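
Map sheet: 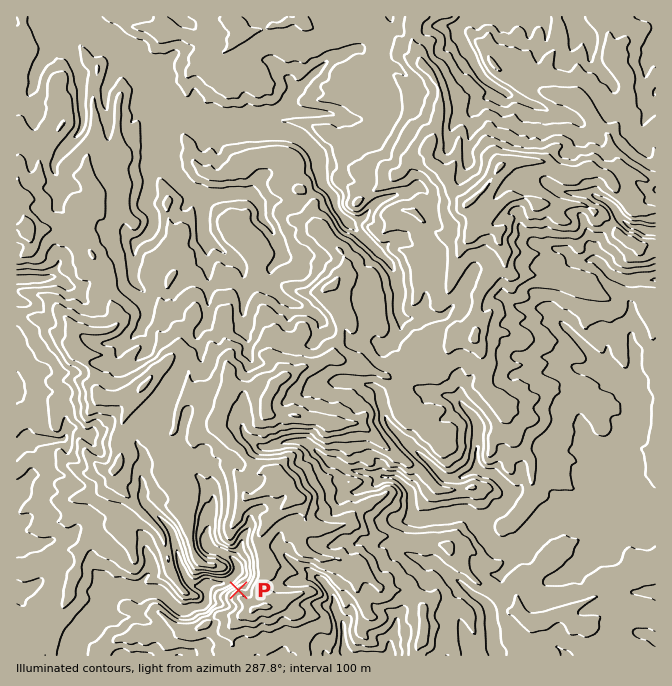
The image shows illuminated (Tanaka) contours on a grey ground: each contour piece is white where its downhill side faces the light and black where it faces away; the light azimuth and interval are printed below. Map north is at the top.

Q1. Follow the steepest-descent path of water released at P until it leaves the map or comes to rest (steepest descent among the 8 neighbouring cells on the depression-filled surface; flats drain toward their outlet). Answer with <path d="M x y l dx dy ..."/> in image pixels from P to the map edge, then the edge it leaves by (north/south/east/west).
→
<path d="M239 590l-9-8-5 0-1 2-14 0-3 3 0 15-5 5-10 0-5 3-7 0-3-2-15-14-3-2-12 0-2 2-8 0-5-4-17 0-10 8-3 7-2 9-3 3 0 1-13 14-2 0-4 3 0 2-3 3-1 8-2 2 0 5"/>
exit: south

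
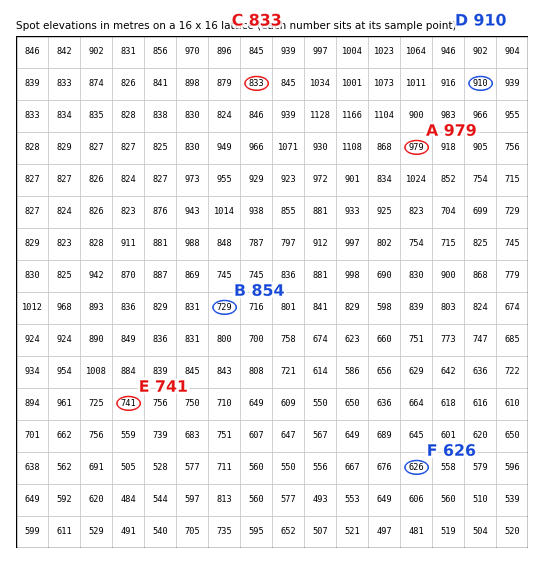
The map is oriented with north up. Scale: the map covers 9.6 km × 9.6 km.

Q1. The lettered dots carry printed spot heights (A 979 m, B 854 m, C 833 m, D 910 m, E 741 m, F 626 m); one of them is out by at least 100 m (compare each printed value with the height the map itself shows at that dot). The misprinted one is B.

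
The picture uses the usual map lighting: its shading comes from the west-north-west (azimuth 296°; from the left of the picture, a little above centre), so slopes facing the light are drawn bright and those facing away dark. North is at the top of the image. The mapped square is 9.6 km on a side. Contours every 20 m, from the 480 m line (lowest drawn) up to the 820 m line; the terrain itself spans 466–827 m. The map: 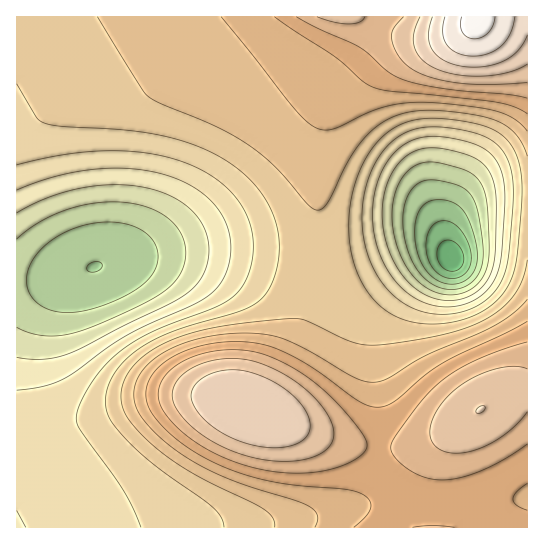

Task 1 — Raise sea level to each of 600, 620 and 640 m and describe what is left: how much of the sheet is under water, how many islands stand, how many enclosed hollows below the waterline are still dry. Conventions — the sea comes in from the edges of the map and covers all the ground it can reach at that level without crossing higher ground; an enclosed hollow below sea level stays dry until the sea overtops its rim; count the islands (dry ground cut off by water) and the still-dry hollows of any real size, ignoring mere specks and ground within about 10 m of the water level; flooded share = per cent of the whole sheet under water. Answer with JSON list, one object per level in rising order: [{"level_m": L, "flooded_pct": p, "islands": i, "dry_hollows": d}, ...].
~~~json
[{"level_m": 600, "flooded_pct": 13, "islands": 0, "dry_hollows": 1}, {"level_m": 620, "flooded_pct": 21, "islands": 0, "dry_hollows": 1}, {"level_m": 640, "flooded_pct": 28, "islands": 0, "dry_hollows": 1}]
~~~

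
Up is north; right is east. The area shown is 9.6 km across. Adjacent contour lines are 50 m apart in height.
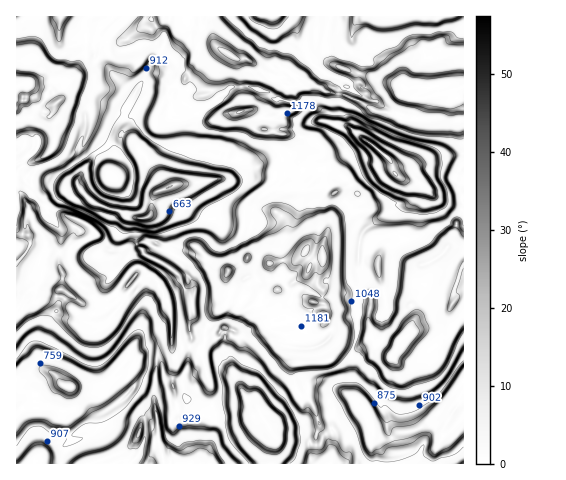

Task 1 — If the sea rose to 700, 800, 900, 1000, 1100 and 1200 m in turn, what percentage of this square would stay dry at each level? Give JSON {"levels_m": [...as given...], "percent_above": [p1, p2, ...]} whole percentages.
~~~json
{"levels_m": [700, 800, 900, 1000, 1100, 1200], "percent_above": [96, 86, 80, 63, 32, 5]}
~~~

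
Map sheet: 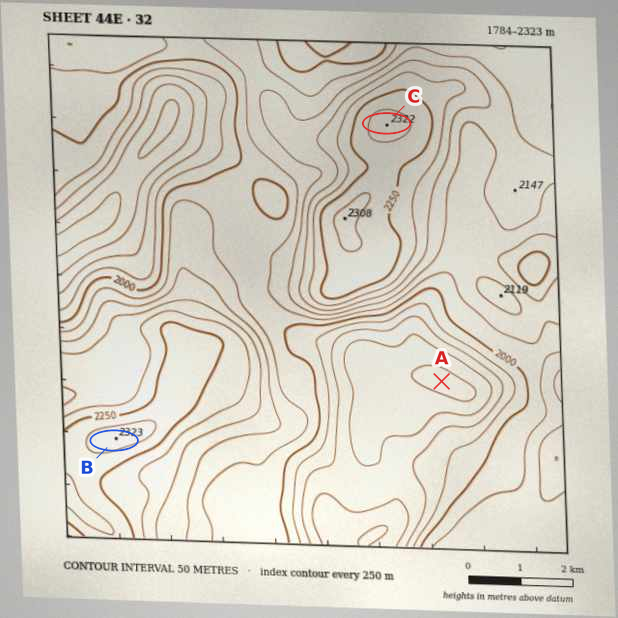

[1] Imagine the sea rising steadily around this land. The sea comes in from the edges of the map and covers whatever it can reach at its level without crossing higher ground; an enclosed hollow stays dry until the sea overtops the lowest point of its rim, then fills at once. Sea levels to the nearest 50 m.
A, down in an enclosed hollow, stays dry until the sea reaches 1850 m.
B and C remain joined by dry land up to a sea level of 2050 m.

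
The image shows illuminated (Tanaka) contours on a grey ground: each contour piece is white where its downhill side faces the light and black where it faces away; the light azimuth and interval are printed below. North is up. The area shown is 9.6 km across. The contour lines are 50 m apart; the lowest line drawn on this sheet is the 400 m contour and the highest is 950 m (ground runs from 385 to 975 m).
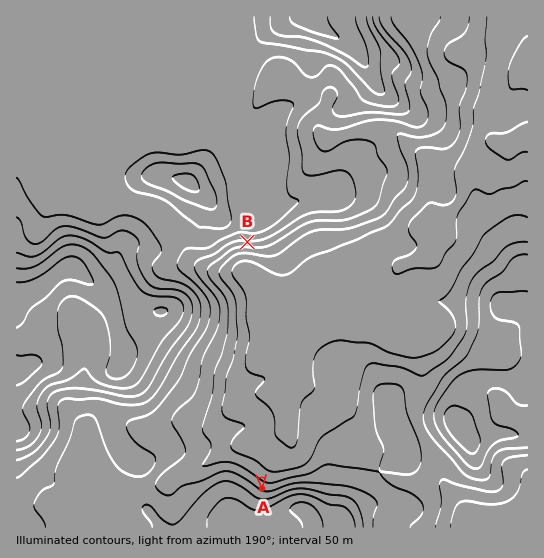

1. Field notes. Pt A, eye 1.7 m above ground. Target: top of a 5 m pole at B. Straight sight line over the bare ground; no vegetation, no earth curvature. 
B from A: seen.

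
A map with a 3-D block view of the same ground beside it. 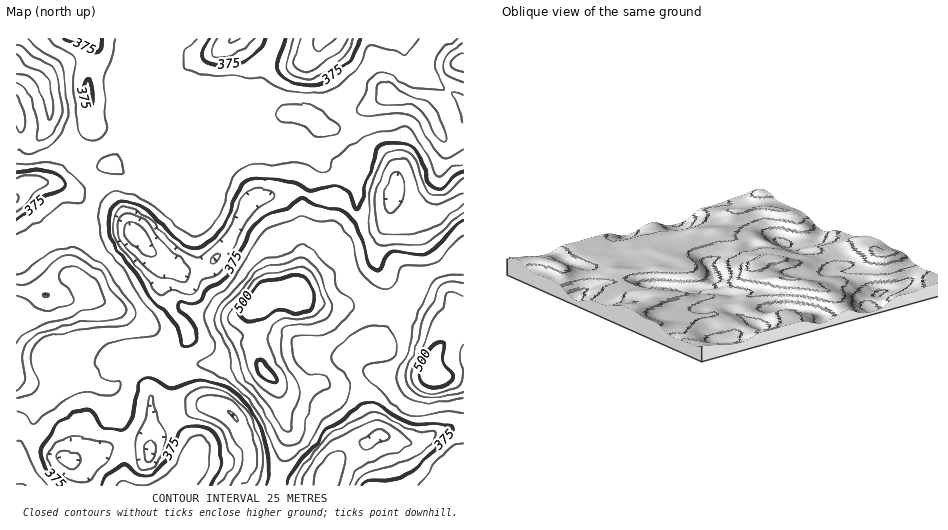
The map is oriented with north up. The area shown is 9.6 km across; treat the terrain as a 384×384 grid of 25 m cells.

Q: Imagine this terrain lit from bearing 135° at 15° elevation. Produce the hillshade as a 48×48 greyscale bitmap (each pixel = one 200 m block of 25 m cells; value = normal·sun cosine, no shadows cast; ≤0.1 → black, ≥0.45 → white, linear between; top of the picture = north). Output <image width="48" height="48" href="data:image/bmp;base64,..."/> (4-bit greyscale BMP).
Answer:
<image width="48" height="48" href="data:image/bmp;base64,Qk32BAAAAAAAAHYAAAAoAAAAMAAAADAAAAABAAQAAAAAAIAEAAATCwAAEwsAABAAAAAAAAAAAAAAABEREQAiIiIAMzMzAERERABVVVUAZmZmAHd3dwCIiIgAmZmZAKqqqgC7u7sAzMzMAN3d3QDu7u4A////AGd2ZVQyNVIkZ3m8ylIlnNqGQgE0QzRmZWeHZlQyNWQBRniry3MkjOyXUxE0QzNWZniZdmVUNYcgJWeaqpQki+/IZUIjQyE1Z3irqHdlRplRE1eKmIUket/7h2UzMzETVnisuYiIZ5p0I0aJmGQ0es79uYdURVQhNWeaqYiIiKqGQzRol1Q0ebzu3KmHZ5l0NGeKqYd4iaqGZTNGd1M1eaq93cupiaupdneJqph3iKmGd3VVdlRFeaqavMu5iZqqmJiImpmHiJl2eJiIh2VWiaqZq7qYeJq7qrqYiZmIiamGeauqmGZ4mpmZmZmHd4vN3LqYiIh3eKqHiru6mHZ4mZiIiId3ZWi83amId3d3Z5qYiaqpdmZ4mXd3d3dmUzaIqqmHd3d3ZomHZ3iHVEVoiHZndmZVQQR3iaqHd3d4dmd3ZVVmVEVomHd3dmZUMQFoibuYd3eIh3d3dlRVVEV4mYiImHZ2QgBHms3KmYiIiIiIiGVVVVZ5qZmZmYd3ZCE2irzcy7qqqpiIiHVVVniauqqqqZh3dSE1eImqvMu7u6mIh2VDRomru8y6qpmHdTE1Znd2eJqqqql3d2QxE2iqqrzKmZmHdkEkVmZlRXiIiIh2VVMhACaJmJu6iIh3dlIjVVZ2VmeId4h1REIiAAJnd4mph3d2ZmQiRUVnZneIh4h1REMhEAAkRXiZh3dmZmQiNDNFVmZ4iIh2VVUxEQACIleIh4dlVmVCNEMzNFVnh3dmZmdzASEBETZ3d4hkRVVEVVUyI1Vnd3dmd4q3ICMzMjZ3eJhkREM0VmZUM1Z4iHZmeJvbYRRVREZneJljMzMiRmZmVWZ5qXZmd4rNoxNWZVZmeIl0NEMgJFVmZmeKyodmd3is1yJFZWZmZ4mWRVUwASRWZ3eL3Kh2d3eK2kEkRVZVZ4qnVWZTAAI1ZmeK3amHd3d5zHMjNFVUVou4ZWeHQSEjRWZ5u6h3iHd4vKZURFZ2Vou5ZVebllQzNFZ4mZh2d3d4rMmHZmiZh4zKdVWMy5hlVWeIiId2Z3d4m7qZiHiamJzbhkRq3bupd3d4iId2Z3Z3iaqZmIeIh4vdlkNZvbu5h2ZmeHd2Z2Z3iIiIiId3d3nNuFRYq4q6h2VVZ4d3Z2Z3h3d3d3eIiHi8uXVYqmesqHZVVnd3d3d3d3d3d3iJmYmruXZnmVR8yYZlVnd3d3d3d3d4iHeJmZmaqXVniFRJ24dmZnd3d2Z3d3d3iId3iImZmHZniFVHvJdWZ3d3ZmZmd3dmZ3d3d3mqqYZniFVXq6dVZ3d3ZndmZnZlVVZmZleaqYd3iFVXq6dVZ3d3Zmd3dmZmVERVZURXiGVneHZoq6hVZ3d3dmZmZmZmVDM0VlM1ZlRWeId4qqhVZ3d3dmZlZmZnZTIRNVQ0VmVWiIdnmqhUZ3d3d3ZURFVol1MQEkRFZmZUZ4ZVeIhkV3d3d4hkMzRouoUxATVWZ2ZCJHdlZmdkVnd3d4qnQiNYvKdTEBRmZmZSAWZmZVVEVnd3d4rKdCI2rblkIARmZlZUEA=="/>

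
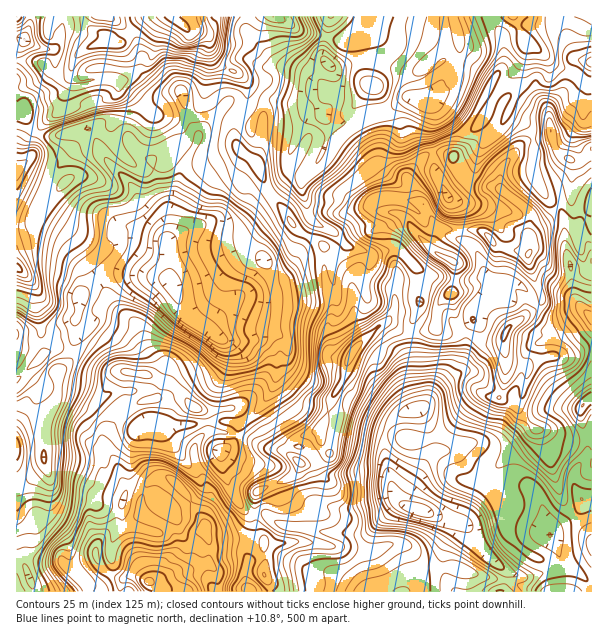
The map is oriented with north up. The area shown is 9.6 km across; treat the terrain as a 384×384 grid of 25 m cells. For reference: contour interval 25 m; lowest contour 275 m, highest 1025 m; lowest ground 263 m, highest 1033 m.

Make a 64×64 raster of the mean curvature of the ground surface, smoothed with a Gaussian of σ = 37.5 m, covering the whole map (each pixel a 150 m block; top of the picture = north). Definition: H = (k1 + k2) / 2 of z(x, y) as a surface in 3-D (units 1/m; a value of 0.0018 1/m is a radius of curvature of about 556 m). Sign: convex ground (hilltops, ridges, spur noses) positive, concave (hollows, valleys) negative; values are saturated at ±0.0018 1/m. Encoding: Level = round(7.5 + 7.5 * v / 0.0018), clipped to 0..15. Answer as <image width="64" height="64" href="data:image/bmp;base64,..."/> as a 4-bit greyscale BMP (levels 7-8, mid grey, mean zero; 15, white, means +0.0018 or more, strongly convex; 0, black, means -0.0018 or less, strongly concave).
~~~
<image width="64" height="64" href="data:image/bmp;base64,Qk12CAAAAAAAAHYAAAAoAAAAQAAAAEAAAAABAAQAAAAAAAAIAAATCwAAEwsAABAAAAAAAAAAAAAAABEREQAiIiIAMzMzAERERABVVVUAZmZmAHd3dwCIiIgAmZmZAKqqqgC7u7sAzMzMAN3d3QDu7u4A////AINGVotmXBb6mK2CxSAZuoZoiIZmaIiIhleIdXuZupmWgVVq1UeOzPuXVUXbZI+4hXh4h2ZmaIl2eaz+lhNnd1ViiM91j2O4eJqZedxzn4Z0dlZ3eIdmeHes7YETeGRVV2eJ+2fsBLuql3iMdnNKlGJVVoeJl2eJeLuUAGq7uld4h1j5WvoHq4aaaFmXVXqFZXetuImpibp3pzQWy7qXZ3mHNapZ3iepdUh1XIhoja///tu4eb3e2YiEZUvKh2RniodDZ3qrdXUySFu8iWiOlVVDM1Zmm8uqqFZkXah1ZGeZeIRFfLaWZnmWN86XdogRJGeJi7MEaJhDZlNtmIdlZ4h5pkVclIiLqGZXy5mCgjiImqqMtkZkEBZlQ4yHmFaId3qnVnp0hVyFdmmsmAGiioh3ZXaJcxATV2Q1q4eIRrpWeZZGipeoTIZlnHakCPhWhlV62IhDV4iHZ5qpiIc42SVmhAeclppJlmn8HLFK/8dEVpy4lyRod4m8uYh3dErVWHaCGam2injKv8NtRIRpv/t3rHaYI3d2jMqHiHdTbKJ5h2BZpplsV737MrcmdlQibJplIpojd3aLqHiZh0WeglmnMWiGiXtXu6QZwzZ3UyK/pN+VdyR4hoh3iZmGac2mJrYyV4eomGZlMj+hNGWL3sU175eGJZmXZlZ3iHV6qap0plNYrKuZRFVWfcIzSdu7hEyNl4Ynu6h3ZlRWVIh2epWGU2jbe4kmd2iH7M95pmjO3IqmhSfLqYd2Q0RFrtqadnZTeMp7iTR2RCAnZSOKdlaemdV2M4mHeIh3hmms3LpHd2RYmWqalCNXh5dmhSepUzvI5mZCNFVnmZmWPLZWhwdHhSaKhqq7iJev+s3KUmmnNciqZ2QzIkeZhnqtpEVVAzWYJGfHWXned7x1abukRnmq/k14dmVTFpmd/5XWZ3lQtJpFdYpUMxRpuFRGirk2Z2N/i4h2Z3Q1e+1XgddmeJe4WEWHaomIq7uHd1aJqkVnUkrqZ4VWdkd4pVn0uVZmebuSEnp8/v75aIial3iLdldIqNx12EaJZnMyOueMZnh2e+gkSIrdlmebm7l2ZFmHNkrF/HTZVomGZVdK2Iur3bZorbhVd4dVady7p0RlaYgFa/bPgpp3d3ZFSXrnSJzbyWl2qFZ2RGiZmqmFEUZVmBd55X/3RlZomqmMfNdCR4h5WaiIVHqHeJmIhzAViHZ1R4qWWP+Gq6zduLhs9DV5h3g1dndWJod5qodAFXiZiIdoi8VkffuVadloZFj+hVh3l1rXQ0eEirzKgwV4d3iId1iW1mclv5VG5lgmh437dmdzncymZqiN24ZCWIiHZ3iHVXWWa1EruDL2lTZ3Q7nJRSOHrqUjiGhlZ2VniZdWZ4dmZrR7YjvFMb3qRmZVk/lTOVfpVSR5mHZmVWeIiGRWl1Z405pUraZFbv22d4hG80N3j9ZZV3iHZVVVZ3iHdniWR4mkqlar2GhDljZ3dD2FhYn+dXlYh3dlVmZ3eIiJqWZnipWadFr3QwC6Y1VDnWuSjcdmZ2V4eHd4dniIiJqVJ6h6loqUPeITa/+iWUXsfkB5Z4dnh1iYiJlmiYiImXIo1mmXZ2A4QEr/y0KKq/27IPl3h2eKlpmZljWJiImHdFm1bNoxJYYUr6dzEc6ojMgE92eXZ4qmaImFNXeIiYZniYrNgUnPlUn6ZCRa9zXdtxeWZqhniZZld4ZWZVZ4dWiI7WEBWIl4nsK/7/+jmrqpN2hkmnZ4dHZ3d3d2Q0VVeHr4Bb3Hd4iuRPZVZld0XJg3eYN7lmZTRnqWV3eHNHiIjcc6usrrzLQ9oBI0ZkTfZVqHlTm4ZVaJd4dEZ5p2qni7tCiVWd2Ged9gEjVGn9YUfIeXRbuGesx0hmSImojJasiAbduEfeyFm1BJi775YxZ7h4hTnLq8xxe3h4mZiKZ9lGE4mrc0VFvHIZt43JVTSHqHqGRazMthbMm4aYh3lp5yZTJXm4VVz4QUynOqhVRoaYe7hGeJdBfbdrpYiGeHznJ5ZDV5uXeqqCjKc7vXVGicuY/2d2ZTbKVVinWIeKu7dFqFVHirp2ffe/xSa96AO96KWdd4iGWaVodXpWiJ6lqFSKZkZ5u4NIy8y4QmvrBeln5zUQR5d5c2mGWHN3rFS4ZmuXdGirk1ZWqmaFJapH9yd3aZIAFIpzaal4ZGeJRchnapaHRGmFiFFI51lTdij4gxU4/6dBBGaKu6d4Z4p1uXdmQ3hlRGm4YyOvV5NpS/NjVUR8/+t0RXmapIqGaaaadXlleqVFWHQ0Q061pUls9EZ1NqqGV8/YZnmBe5ZFmGdVdnhmmYh0NXdkOPaJRo/WR3hlZ4h1N/hVVTBphkOIaYdkenaKzZMkVXRE7Fl1iWqHd5mZq9yq3Kd2MUhlSMqLqGSJdazdp4qmZUOfhpalKqZUV8aqR6l2inY1R6e/13qXVYc1qpiHZ5lmVV33Z8pIYWqvxJ0hEkdsozeHqXlkRmZXYhWGVndlaZdpN+x2lzaH2c20f7ZWiVbDhFraQUd3d3cQaYd3iYdnmVg0q3RiOeqjMBFq3szqNZachPx3iWd3hxTMmIiJmHeHNlWaUkR5l4AK91h3q7lnp3z6zDV2l2fMmcqIiIiIiIY2eKtiWJiHZQrmVY3sZViYnc+OUTd2jf6De6d4iHeIhUeJu3eZmHQqB9lW11EoqYrKmU5iR3vNp0I3qXiId4iDaJqnSoiYdn"/>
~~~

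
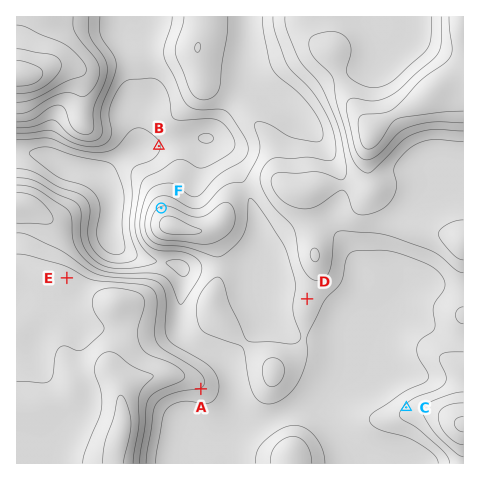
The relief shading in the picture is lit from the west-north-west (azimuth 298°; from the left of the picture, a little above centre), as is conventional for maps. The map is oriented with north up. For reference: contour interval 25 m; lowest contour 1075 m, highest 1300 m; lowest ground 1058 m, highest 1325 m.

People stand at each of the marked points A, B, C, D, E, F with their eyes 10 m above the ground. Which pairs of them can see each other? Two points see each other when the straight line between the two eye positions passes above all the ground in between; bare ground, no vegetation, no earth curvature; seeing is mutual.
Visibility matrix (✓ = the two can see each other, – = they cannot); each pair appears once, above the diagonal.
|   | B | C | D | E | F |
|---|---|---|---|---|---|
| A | – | ✓ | ✓ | – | – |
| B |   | – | – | ✓ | ✓ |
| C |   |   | ✓ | – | – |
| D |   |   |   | ✓ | – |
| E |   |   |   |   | ✓ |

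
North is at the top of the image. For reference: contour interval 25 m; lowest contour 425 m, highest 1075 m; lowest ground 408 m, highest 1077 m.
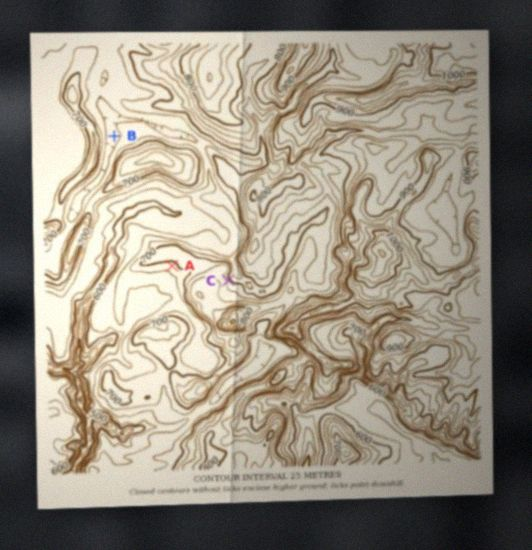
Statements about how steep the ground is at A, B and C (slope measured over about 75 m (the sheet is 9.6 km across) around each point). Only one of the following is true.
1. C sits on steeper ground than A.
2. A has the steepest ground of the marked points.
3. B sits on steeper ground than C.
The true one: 1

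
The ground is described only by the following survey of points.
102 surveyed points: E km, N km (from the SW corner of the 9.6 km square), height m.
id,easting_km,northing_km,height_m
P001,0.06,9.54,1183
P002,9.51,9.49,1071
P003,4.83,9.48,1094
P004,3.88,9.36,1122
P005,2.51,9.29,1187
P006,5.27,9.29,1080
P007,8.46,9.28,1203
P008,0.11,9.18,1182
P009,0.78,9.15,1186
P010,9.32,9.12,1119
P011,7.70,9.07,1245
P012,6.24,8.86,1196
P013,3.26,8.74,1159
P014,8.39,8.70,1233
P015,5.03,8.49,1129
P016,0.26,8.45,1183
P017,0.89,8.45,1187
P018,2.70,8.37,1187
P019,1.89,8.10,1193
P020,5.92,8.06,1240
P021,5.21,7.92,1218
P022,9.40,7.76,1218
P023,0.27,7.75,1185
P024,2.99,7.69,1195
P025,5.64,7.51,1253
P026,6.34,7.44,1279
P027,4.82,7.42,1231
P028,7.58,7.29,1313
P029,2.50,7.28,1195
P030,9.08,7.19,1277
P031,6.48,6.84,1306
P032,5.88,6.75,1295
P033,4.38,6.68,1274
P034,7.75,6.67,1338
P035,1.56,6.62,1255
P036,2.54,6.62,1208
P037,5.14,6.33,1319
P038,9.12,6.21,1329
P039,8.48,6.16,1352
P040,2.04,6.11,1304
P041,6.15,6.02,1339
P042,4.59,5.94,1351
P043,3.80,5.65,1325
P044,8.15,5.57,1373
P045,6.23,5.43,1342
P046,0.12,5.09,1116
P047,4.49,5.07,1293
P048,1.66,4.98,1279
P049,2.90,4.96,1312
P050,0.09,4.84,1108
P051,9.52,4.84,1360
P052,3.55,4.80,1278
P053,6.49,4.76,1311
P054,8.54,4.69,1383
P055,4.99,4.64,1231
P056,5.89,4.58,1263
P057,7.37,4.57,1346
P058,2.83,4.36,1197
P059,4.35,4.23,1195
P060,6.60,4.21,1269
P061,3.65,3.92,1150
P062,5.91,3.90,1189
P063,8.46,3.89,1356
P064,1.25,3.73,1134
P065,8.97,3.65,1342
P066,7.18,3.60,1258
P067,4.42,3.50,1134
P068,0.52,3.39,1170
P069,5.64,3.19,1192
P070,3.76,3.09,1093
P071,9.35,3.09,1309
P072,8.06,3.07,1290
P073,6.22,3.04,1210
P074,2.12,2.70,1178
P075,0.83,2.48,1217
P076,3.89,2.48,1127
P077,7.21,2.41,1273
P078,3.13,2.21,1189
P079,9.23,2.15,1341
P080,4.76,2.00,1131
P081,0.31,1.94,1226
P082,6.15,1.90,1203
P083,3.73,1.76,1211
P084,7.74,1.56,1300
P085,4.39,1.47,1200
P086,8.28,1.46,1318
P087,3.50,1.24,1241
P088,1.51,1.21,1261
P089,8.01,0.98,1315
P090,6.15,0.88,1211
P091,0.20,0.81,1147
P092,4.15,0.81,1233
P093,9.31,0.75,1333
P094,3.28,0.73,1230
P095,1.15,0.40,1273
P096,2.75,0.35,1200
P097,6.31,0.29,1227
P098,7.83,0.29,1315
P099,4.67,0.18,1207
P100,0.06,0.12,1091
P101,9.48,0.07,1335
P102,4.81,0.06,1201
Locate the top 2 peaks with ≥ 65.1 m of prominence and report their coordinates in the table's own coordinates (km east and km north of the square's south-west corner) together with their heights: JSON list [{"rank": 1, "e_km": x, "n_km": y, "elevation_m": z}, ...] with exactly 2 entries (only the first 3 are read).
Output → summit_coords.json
[{"rank": 1, "e_km": 8.61, "n_km": 4.64, "elevation_m": 1384}, {"rank": 2, "e_km": 1.29, "n_km": 0.56, "elevation_m": 1276}]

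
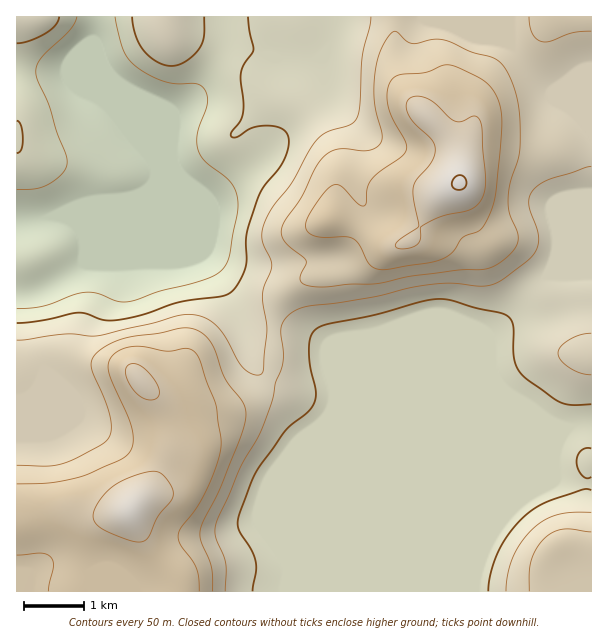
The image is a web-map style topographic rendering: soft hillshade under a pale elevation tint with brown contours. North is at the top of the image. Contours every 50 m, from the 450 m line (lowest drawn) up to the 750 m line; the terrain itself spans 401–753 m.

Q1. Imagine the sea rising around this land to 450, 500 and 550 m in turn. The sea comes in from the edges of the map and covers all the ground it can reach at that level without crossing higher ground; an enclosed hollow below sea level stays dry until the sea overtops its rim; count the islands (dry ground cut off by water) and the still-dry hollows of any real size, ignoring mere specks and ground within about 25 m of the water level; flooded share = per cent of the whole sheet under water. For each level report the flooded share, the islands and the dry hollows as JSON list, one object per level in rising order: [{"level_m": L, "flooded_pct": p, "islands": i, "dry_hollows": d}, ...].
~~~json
[{"level_m": 450, "flooded_pct": 13, "islands": 0, "dry_hollows": 0}, {"level_m": 500, "flooded_pct": 42, "islands": 0, "dry_hollows": 0}, {"level_m": 550, "flooded_pct": 59, "islands": 0, "dry_hollows": 0}]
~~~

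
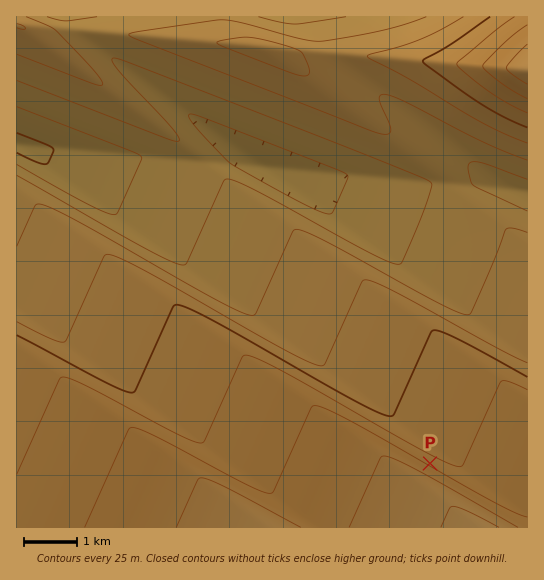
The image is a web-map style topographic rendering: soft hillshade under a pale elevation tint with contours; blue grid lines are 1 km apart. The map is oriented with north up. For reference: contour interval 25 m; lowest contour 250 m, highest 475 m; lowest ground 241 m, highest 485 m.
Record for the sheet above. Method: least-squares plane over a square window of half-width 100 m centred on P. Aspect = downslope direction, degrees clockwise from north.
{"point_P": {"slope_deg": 8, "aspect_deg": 30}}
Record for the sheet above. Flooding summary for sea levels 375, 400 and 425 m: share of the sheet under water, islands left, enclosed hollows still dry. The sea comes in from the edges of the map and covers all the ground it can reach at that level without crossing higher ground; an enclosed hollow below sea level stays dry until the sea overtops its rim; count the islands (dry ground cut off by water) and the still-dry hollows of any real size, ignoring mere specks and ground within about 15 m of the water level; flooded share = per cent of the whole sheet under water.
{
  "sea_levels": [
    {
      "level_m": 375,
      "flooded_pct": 64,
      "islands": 0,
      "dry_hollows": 0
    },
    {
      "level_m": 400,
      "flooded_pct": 76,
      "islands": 0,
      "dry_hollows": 0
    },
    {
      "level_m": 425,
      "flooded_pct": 88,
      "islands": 0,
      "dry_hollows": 0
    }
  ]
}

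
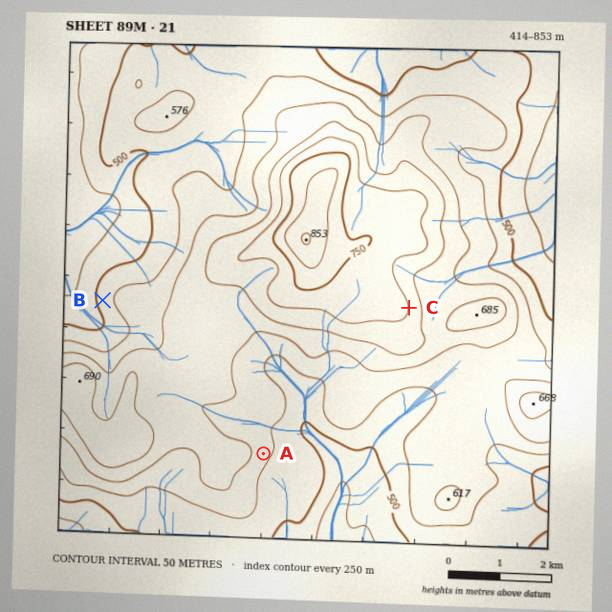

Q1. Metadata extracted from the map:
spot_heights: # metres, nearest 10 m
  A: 570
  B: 520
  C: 700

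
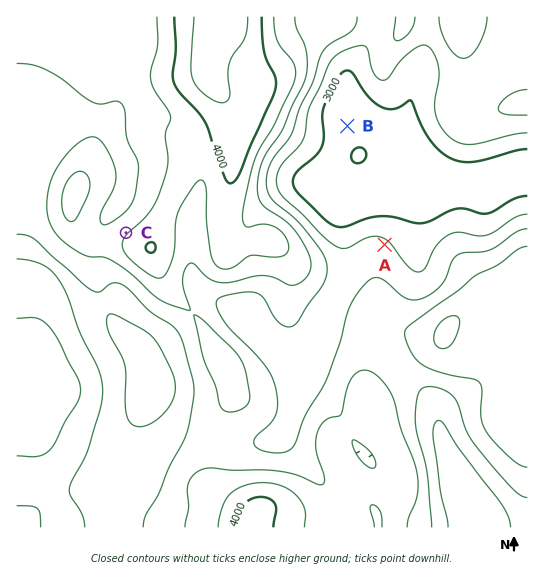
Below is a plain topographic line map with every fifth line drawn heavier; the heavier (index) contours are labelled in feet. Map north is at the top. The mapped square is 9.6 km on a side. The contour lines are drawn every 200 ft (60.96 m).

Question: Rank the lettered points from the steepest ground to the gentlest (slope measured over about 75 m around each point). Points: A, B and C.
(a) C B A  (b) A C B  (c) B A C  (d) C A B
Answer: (d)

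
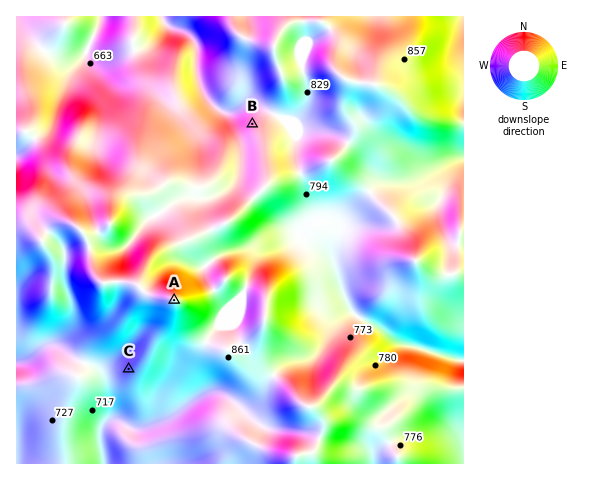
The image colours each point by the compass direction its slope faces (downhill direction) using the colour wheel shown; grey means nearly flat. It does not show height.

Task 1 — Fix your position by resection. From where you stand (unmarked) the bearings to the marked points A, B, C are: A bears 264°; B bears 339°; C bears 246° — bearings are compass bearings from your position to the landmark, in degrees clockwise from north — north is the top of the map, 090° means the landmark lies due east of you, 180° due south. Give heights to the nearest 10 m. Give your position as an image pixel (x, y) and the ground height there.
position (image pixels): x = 314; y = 286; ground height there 770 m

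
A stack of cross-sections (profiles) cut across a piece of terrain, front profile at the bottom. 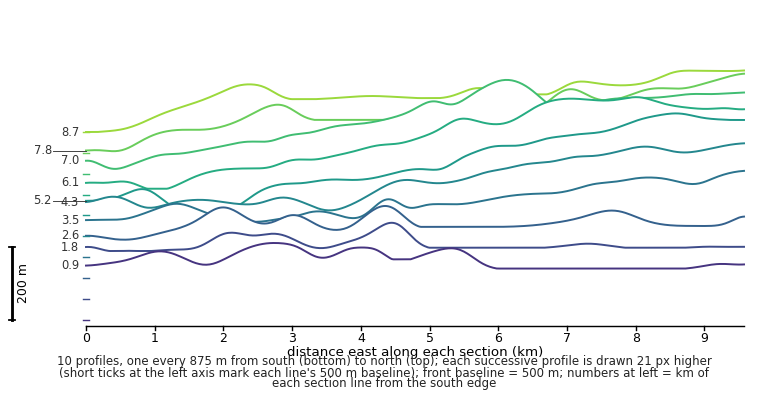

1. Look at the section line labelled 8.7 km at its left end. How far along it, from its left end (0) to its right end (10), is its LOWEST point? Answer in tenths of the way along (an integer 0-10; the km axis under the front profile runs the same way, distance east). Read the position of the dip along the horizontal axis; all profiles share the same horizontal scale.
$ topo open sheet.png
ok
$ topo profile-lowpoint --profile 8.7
0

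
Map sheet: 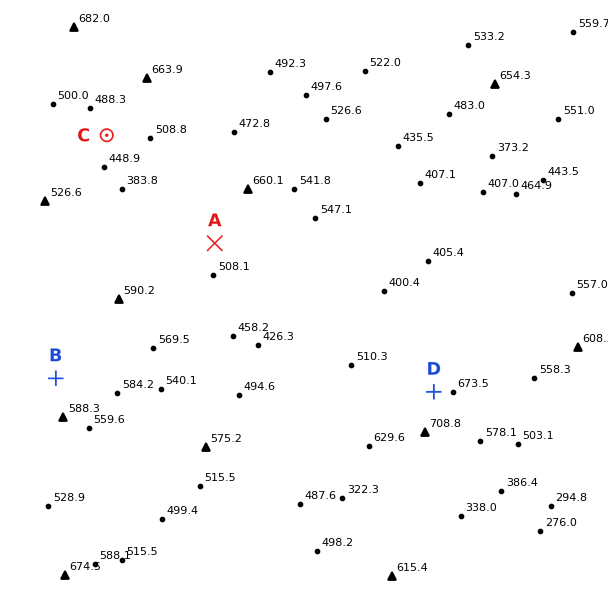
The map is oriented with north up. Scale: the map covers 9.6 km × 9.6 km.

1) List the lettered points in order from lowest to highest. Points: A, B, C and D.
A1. C A B D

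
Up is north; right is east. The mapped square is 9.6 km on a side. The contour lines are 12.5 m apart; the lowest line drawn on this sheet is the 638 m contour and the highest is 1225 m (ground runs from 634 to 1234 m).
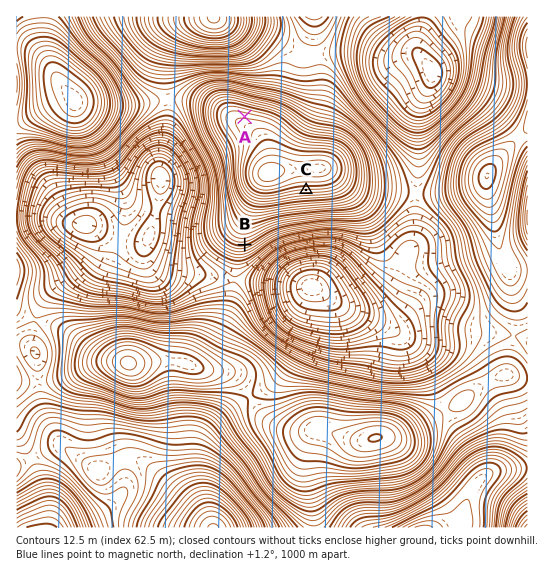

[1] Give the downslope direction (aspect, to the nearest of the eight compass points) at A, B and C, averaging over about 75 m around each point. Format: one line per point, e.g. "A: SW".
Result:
A: N
B: S
C: S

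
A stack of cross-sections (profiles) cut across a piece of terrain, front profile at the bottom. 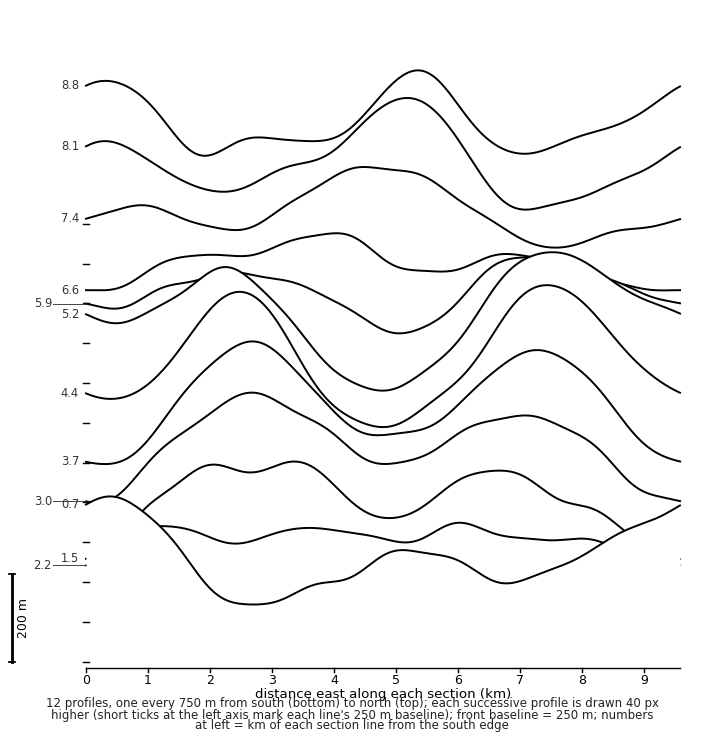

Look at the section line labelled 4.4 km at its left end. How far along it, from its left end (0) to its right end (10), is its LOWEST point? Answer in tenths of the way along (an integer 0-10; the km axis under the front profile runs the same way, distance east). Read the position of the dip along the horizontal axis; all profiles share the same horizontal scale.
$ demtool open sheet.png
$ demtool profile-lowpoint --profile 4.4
5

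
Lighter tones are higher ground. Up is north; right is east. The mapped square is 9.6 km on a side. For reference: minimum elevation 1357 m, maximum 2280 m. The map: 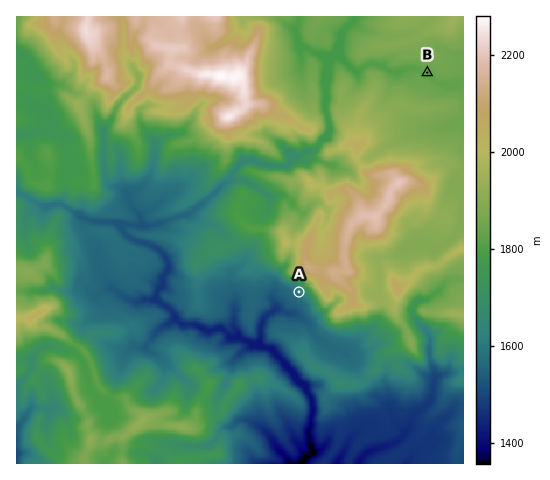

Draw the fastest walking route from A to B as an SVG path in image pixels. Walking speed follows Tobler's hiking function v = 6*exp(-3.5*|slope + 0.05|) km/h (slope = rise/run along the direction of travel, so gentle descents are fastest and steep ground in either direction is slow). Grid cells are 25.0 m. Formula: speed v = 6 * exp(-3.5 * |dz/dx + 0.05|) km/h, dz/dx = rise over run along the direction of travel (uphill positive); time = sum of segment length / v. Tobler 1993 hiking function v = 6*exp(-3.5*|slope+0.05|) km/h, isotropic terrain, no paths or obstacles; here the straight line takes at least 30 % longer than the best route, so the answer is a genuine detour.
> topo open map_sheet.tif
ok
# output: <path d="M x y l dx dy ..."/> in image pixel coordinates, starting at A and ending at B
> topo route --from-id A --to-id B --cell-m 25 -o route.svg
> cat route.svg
<path d="M299 292l-2-5-3-2-7-4-3-3-4-7-4-2-3-3-4-9 0-26 1-2 10-11 3-4 1-1 2-2 12 0 2-1 4-2 3-7 2-2 5-3 7-7 5-2 4 0 17-8 2 0 5 2 3-1 1-2 0-13 2-3 0-2 2-5 5-4 7-4 4-4 3-5 0-7 16-33 6-6 2-1 14-14 7-3 1-1"/>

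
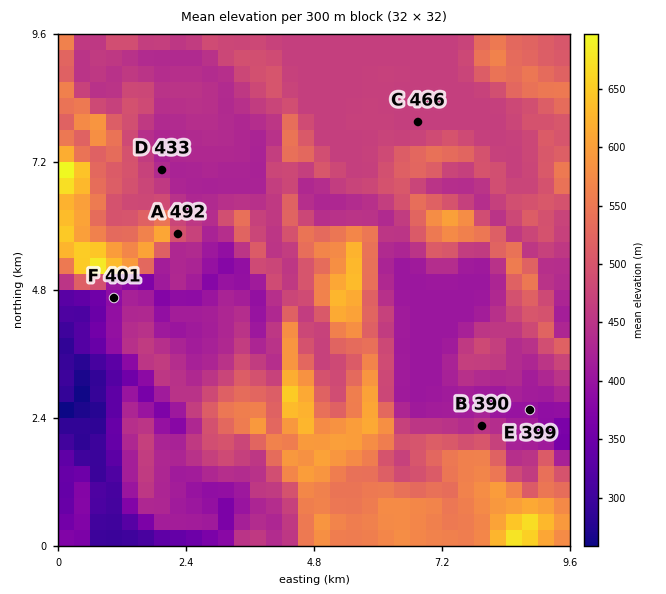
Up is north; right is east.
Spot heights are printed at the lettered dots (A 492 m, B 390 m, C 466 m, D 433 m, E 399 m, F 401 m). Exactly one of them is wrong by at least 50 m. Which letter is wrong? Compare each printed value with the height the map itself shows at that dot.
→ B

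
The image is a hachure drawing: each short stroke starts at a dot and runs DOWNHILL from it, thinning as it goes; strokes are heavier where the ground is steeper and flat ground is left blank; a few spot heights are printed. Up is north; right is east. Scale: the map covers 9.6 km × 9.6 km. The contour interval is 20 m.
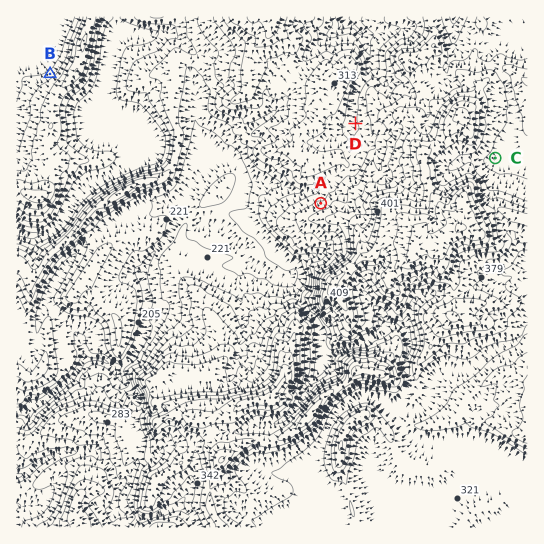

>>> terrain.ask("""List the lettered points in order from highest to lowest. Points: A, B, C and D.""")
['C', 'A', 'D', 'B']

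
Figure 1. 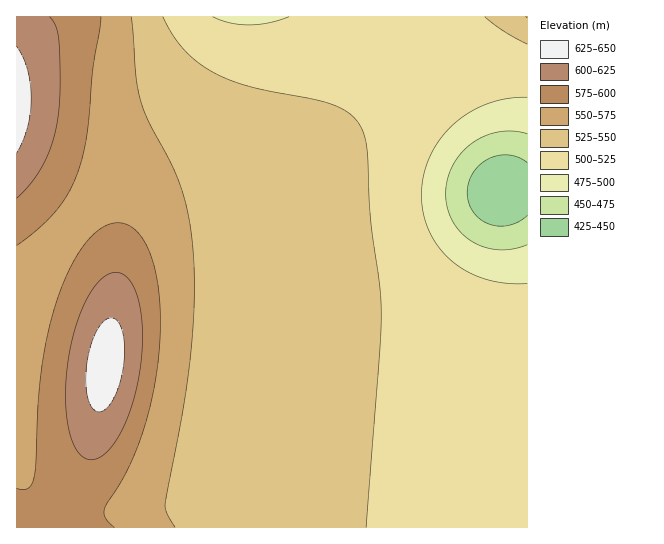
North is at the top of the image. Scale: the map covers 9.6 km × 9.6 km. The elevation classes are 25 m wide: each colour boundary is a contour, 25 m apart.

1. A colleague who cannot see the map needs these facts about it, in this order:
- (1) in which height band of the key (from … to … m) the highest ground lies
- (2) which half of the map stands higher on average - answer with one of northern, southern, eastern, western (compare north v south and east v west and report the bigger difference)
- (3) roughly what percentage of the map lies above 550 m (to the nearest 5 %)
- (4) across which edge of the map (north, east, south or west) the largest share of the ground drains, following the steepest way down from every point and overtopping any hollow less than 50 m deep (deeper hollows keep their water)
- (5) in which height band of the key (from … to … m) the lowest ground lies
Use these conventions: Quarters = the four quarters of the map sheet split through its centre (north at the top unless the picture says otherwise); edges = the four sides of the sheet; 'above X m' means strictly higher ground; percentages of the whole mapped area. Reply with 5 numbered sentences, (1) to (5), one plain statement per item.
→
(1) Between 625 and 650 m: that is the band holding the highest ground.
(2) The western half stands higher on average than the eastern half.
(3) Roughly 30 % of the ground is higher than 550 m.
(4) Drainage is mainly to the east: more ground falls towards that edge than towards any other.
(5) The lowest point is somewhere between 425 and 450 m.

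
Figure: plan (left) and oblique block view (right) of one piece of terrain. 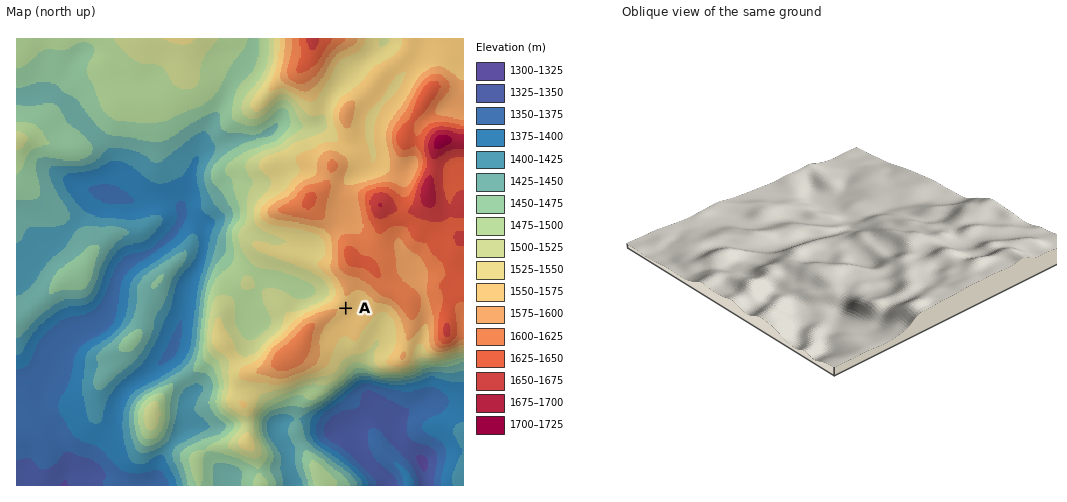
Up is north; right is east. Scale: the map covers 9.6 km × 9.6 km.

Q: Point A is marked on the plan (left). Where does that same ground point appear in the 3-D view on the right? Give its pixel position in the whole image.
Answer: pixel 874 273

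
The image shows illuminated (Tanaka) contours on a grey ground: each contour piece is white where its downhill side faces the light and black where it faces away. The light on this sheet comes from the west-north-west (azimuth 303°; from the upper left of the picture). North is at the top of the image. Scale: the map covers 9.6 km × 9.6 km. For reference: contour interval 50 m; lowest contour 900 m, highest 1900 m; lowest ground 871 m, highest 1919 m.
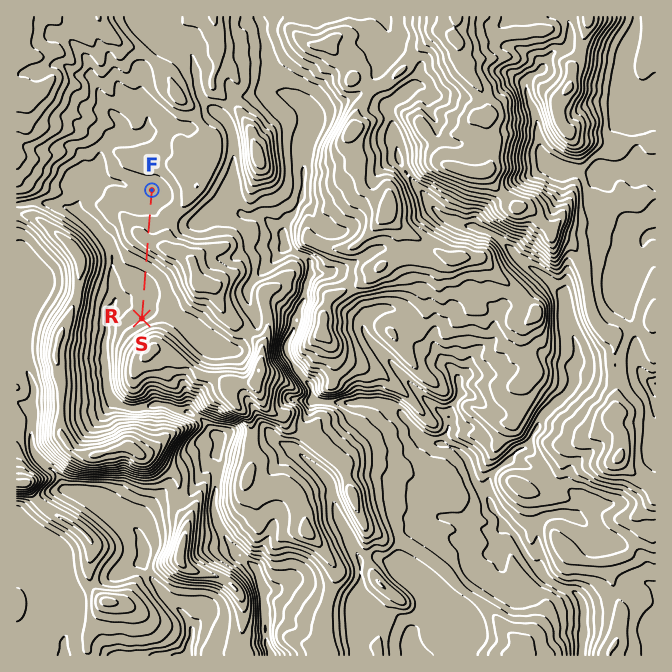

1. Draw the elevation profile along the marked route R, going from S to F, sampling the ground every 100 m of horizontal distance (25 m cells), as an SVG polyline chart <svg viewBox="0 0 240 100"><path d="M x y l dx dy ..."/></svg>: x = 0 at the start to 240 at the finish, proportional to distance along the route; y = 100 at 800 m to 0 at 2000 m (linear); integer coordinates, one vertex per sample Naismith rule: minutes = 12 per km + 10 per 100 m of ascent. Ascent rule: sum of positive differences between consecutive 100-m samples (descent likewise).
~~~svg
<svg viewBox="0 0 240 100"><path d="M0 47l12 1 13-1 12 1 13 0 12-1 13 0 12-1 12-2 13-3 12-5 13-4 12 0 13 1 12 2 12 1 13 3 12 1 13 1 12 0 4 0"/></svg>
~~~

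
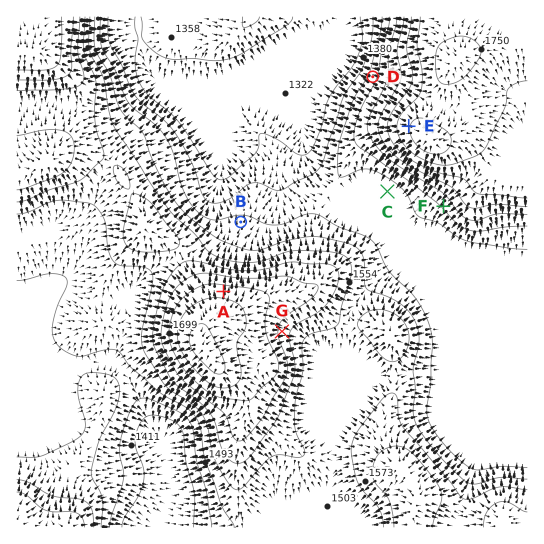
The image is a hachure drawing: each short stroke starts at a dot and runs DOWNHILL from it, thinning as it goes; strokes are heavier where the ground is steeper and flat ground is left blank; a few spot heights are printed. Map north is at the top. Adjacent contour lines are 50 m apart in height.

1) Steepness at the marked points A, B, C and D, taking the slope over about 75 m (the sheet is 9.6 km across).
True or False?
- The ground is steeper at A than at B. True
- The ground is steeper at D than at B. True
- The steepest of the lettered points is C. False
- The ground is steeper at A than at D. False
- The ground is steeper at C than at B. False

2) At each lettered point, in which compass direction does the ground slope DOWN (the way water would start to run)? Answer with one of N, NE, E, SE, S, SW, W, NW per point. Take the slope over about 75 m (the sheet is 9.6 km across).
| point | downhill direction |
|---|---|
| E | W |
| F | SW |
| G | E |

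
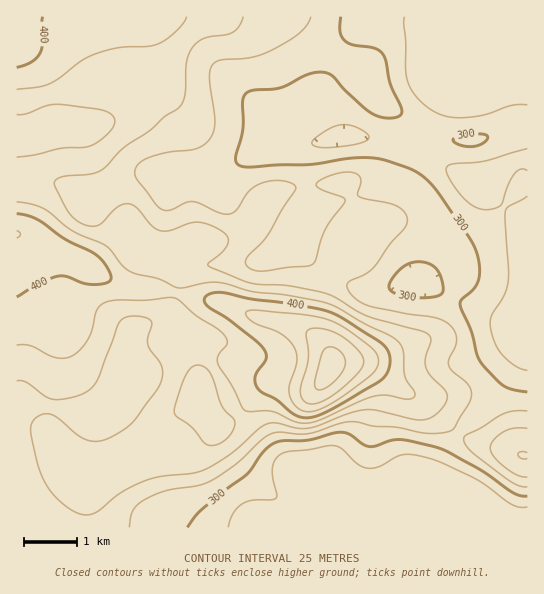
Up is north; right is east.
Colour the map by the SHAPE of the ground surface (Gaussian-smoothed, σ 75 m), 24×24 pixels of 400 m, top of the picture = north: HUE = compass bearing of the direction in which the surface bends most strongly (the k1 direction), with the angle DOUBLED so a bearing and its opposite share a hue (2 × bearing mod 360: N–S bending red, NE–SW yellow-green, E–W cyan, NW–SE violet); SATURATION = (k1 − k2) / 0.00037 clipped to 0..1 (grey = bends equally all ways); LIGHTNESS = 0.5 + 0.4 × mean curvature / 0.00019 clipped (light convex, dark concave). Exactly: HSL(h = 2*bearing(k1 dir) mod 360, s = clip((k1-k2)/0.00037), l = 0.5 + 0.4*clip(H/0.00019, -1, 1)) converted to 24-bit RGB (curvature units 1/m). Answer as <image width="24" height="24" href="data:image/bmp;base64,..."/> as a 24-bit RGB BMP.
<image width="24" height="24" href="data:image/bmp;base64,Qk32BgAAAAAAADYAAAAoAAAAGAAAABgAAAABABgAAAAAAMAGAAATCwAAEwsAAAAAAAAAAAAAoXGldEF3kKdYjKJnwbdnc1JFQ1tLgIpgppdclI9WTlFYZ2tYeJtmg595eJWNcHqDdH59e399f4B/f39/gH19gHB1hD9DyoUEijaEqFV0g7J9kpB/uWlvtUhsZXJGYm0wkZ0ti5hIUWxrTLmZZby9fYOjmnKfmGCFhnpia4Jldn90f3dygGBabSsyYgsZ/6w0RyFqxqZ7e7x2ZYSZnHGgwHS0tm7On3nOx4yVeaNXO6BWLbheQmNSc2tIeFtQjzxOvJlAU4xHa2xKbkMyayEaYRotmEW23vHaHCNsu+G4ncjSWk7BkGO9toO7g4Goamew2HvC3p+4nrZpQ18qJR0OR1ABJEISbD4/1MR9f2RKVCsmeW05UI/Th6//zuX92eryInO7lN6IkHNXZUxiVXuArmSsy3uWfVh7fptp1LHS7JTb1hnHgwBj/8gQBTgAAjkVyMdNmTNmdGCkaeKtEvrDGsHEcsC0s7uhTYOBrZY3h2A1XnhHRnhVRXVvtXufy2nAjsSNV6OXyx2C9QXDaxH//s3m88XuAHhYEXpOZG+8sNvgrNPWSrizIH5eI5pIjK1galNnnHleopR4aKh3S4qJSXhvSmpaq2xu0tGldTSAfzqeqKPaC1b/+tH5/8zovZb0Cae/APq9huDVlK/UnX3Xa2fEP7mwVZF7VFZzj5h8mqqFiqZ6S2J7YlhyTWRaWK5Jwalpez+dV563rKhyJjhVj5I7+97Q6tX2zs37QMD1OJFYaHEvZGkwZqJUYoWGXkpSVH6UhJ+aqaaIoKh/RGSGR0yXdXqrdriYj3Nlh0pSYSselYMfSVIzHc9r0vrR0+juoZ7vzU/7s03ev2/GdcKvT62JXUVlcFZibKGiY4iar5ySrJ+IakVxMFMsWIY2hFw4dSYXaSweWMncuun5ndL/zPr/0PXpl8zIgiiXuUCvlmXFypvZ0oS0kj1oX0ZkbHF5lpJ0VHBkoo1Xs00xgixHQ0exL86NHnbSoq77zOj/zPT/uM7+ibLpUr950KMrZCcGKhgJbmYlalUxik8luDUYpFhHWoSBXH2HmnOGfWmIhVl8xYaln+j9pcj/s7X3M4LpD+qNhfM5b3YbOSsRhlgQbEYSey8Bix4AfYkiN2YkV146dWJPpoh1s66cb4agUF+OdIBldHOjcbfe1fb1lELONCYSXkcWdj8cgX4TfZUAQUMPL04Zb386h0hVq0N8vpOcu62nV2GIT2hrXINncqtuorGPfnKQU1CClsDbj+vwduzywSrC1QBoonbDPpDkjnvkycnqvbnswVzeVKJtPHtlUmV3b2yhvrCwwJWup2G4XmumbKuseMCffpOmnmORZFZ6u67bxJlpVTwlJRIhwHOd2+XIL1aFSGuEp8l6jz6R4yC33pmZR3N8R3FrSIhclqtuq32Np3yyh3ytg7asdrytcUmZsU19h2R+jGsdrkccgicqMU4sIqgZ2dNYajRoUHpIsbtAWDVRSXeV6cPPt3DUVk2iWJhmY6ZDWZVRjXaMnIuekr6cW1yLWzJnqV17noGJcHAdfnMvj0VGl6FjLrYwaH8wY0Q8a4BJmZRAR3tSKqZwX7Z3torTg3btsaT01cfwioXTZoqtjLCZrl1GXBQTR0geSYY9qKWCaK+wWZNwYYZ3orCEmpVnaltQXHVVbIBbj6RjVZ9YO4hFO3AlWnMcS2QZOGwZm58vzCwwq0k+hy8kmBEk0jyce6vNLKNUVYMtrY/ywZjohYrWoJrHqIq/cm27anCxdISikLCdg6eqX16Wglt5g3BUjYtKW3MtP0ATYEwKf3MUNK5YhtrtlLTyxrHz3Zb8qoLgWmMxrrdeenm5mn67u4bFoWi6mF2ngp+MhbOKcoaVbk6Gi2SQjX6WkYOdnWOpa0yniZW+tejfbO3pRoeSY0otX2skWY44hM7CVXYsVpIaTXYgXm4yhms+iExFjGxflLJ+had7eFJwa0daeH1feYxrcYN9emmSam2hgMGNltl+UklqZTddk1x/pJV5WItJbIMripqyh5arZpFkU21MaHNOgIFhhJ5ukblph2pTbzRPf2RWcI9jcotiYn1eXoV3ao6Zn7+VwL18UEFmT1d2Z5GRn4iTqHeimHqTjKCjfnilqHG2jG2rbHGWc4uGlZ91rKRfc0NYf1iBfaydd4+kgH+VeJqZW7GlTL67ibGsx3aLg06TV2uAZoJ1doJqiG9zoIZ8mJ50Z3V3g2l/l3SYjHahgYCilI+krI6wbFfBhpvBfaWvamWbioSbiaCSa5x1SXxSWmg8oWs/m2RkXmmFb3Z/eXpzeXRup59u"/>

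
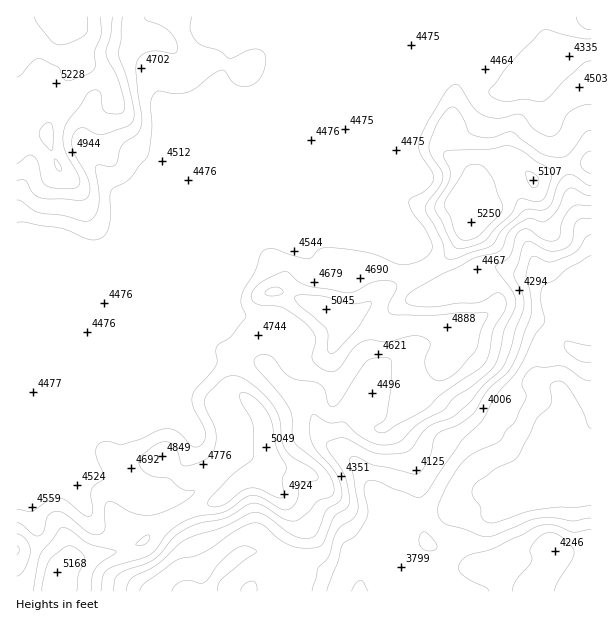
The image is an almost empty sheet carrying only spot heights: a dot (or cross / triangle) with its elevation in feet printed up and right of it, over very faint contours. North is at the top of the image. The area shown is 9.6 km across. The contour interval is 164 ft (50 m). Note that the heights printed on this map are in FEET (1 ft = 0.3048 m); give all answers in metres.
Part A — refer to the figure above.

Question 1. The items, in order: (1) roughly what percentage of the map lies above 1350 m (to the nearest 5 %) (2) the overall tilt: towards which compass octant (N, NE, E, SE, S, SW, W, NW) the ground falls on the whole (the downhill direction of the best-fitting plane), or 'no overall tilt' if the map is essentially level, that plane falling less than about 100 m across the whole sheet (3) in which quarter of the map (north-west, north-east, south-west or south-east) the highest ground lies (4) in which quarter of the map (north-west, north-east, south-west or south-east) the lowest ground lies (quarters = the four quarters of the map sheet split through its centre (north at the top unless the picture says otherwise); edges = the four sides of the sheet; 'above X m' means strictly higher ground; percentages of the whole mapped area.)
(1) Ground above 1350 m makes up about 75 % of the sheet.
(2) On the whole the ground falls towards the south-east.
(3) Look to the north-west quarter for the highest ground.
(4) Look to the south-east quarter for the lowest ground.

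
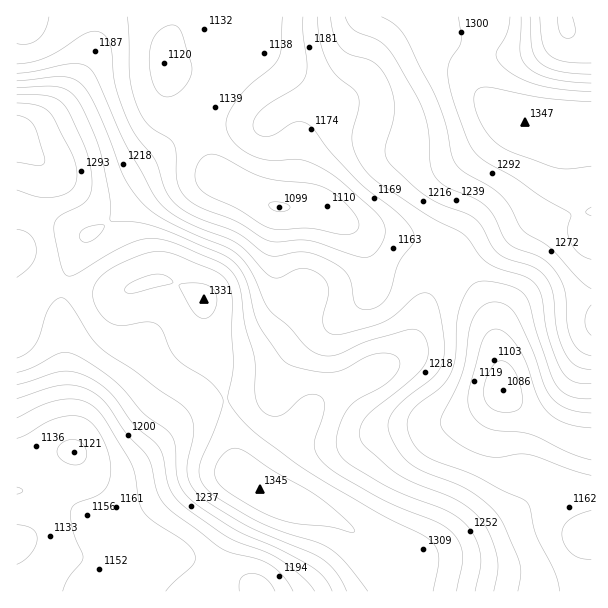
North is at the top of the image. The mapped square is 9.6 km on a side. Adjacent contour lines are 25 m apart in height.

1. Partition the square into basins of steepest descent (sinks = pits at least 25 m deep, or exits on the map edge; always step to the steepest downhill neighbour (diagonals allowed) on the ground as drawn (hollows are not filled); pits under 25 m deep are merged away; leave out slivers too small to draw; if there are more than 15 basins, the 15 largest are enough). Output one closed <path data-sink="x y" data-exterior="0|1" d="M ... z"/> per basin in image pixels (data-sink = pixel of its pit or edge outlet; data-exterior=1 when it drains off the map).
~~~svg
<path data-sink="279 207" data-exterior="0" d="M488 16l-472 1 0 120 90 84 12 18 20 45 17-4 10 0 11 3 28 16 1 37 18 45 13 89 7 10 12 7 4-2 15-26 43-56 13-9 60-30 16-13 9-15 12-39 6-12 31-33 13-10 29-12 31-18 9-8 6-12 7-27 0-15-6-28-32-1-9-3-15-9-13-13-6-10-3-15 1-14 11-30z"/><path data-sink="503 390" data-exterior="0" d="M587 120l-34 2 6 28 0 15-7 27-6 12-22 18-35 14-25 16-31 33-6 12-12 39-9 15-16 13-60 30-13 9-55 74-4 9 2 4 24 12 49 16 18 11 21 17 27 13 15 0 45-15 50-27 33-25 50 0 0-370z"/><path data-sink="17 542" data-exterior="1" d="M17 253l0 339 391-1-4-21-2-7-6-5-24-12-36-26-52-18-24-12-20-14-5-12-12-83-18-45-1-37-3-3-25-13-11-3-16 2-27 10-30 0-18-3-26-7-12-6-11-10z"/><path data-sink="591 534" data-exterior="1" d="M584 492l-42 0-33 25-50 27-45 15-15 0 5 11 4 21 183 1 1-98z"/><path data-sink="566 24" data-exterior="0" d="M591 16l-102 0-11 35-3 20 3 15 6 10 13 13 24 12 70 0z"/>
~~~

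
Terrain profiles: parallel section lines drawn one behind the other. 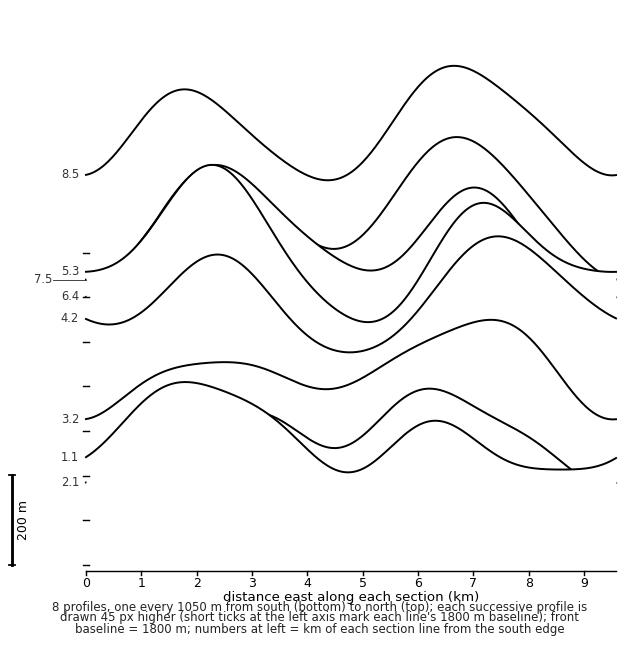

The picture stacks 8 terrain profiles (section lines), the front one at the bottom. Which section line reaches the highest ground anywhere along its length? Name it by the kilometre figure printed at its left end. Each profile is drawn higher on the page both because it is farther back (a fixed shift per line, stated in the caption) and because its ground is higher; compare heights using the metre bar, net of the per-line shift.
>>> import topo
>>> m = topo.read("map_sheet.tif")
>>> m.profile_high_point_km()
5.3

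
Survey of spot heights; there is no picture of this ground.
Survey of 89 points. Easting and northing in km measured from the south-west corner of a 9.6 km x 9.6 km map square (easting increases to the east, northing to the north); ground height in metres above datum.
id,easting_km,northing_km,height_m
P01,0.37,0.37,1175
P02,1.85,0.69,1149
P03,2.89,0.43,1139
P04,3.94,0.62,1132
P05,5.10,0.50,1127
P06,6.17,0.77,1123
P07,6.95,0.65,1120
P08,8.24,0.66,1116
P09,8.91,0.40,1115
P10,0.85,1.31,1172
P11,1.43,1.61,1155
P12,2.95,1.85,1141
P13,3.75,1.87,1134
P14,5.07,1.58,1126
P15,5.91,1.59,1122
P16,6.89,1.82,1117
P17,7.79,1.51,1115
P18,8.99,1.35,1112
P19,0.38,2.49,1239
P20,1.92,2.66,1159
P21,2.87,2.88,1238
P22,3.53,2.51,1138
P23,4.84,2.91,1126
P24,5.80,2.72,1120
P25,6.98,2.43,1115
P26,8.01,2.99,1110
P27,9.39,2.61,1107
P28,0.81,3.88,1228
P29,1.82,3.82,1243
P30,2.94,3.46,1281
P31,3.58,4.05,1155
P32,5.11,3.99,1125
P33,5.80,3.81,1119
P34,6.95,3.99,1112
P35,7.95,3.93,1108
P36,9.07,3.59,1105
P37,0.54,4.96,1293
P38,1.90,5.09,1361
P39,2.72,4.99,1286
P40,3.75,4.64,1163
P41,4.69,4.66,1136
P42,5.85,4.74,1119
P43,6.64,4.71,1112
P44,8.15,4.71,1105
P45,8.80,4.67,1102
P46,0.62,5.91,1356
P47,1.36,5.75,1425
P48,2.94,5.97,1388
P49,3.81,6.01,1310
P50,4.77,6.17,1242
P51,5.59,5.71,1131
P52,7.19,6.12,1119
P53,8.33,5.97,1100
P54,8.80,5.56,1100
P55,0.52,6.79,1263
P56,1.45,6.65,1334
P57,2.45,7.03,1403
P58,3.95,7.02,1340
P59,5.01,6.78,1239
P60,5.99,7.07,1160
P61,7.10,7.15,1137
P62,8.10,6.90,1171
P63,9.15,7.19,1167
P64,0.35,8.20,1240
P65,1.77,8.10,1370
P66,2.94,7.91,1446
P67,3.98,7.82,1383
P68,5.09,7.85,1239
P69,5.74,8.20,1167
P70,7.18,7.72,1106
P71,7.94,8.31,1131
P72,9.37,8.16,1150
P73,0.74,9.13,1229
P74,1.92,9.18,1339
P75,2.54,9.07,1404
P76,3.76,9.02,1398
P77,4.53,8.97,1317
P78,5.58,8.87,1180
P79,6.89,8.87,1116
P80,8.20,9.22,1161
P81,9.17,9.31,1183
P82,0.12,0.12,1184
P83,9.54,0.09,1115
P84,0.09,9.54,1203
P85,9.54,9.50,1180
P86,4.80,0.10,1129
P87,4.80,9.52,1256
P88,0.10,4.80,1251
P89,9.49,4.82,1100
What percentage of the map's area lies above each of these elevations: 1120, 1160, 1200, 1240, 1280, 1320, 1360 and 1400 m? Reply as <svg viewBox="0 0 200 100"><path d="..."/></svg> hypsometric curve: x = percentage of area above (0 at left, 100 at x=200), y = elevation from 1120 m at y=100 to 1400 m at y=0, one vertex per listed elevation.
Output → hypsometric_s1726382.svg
<svg viewBox="0 0 200 100"><path d="M148 100l-60-14-22-15-12-14-12-14-10-14-10-15-11-14"/></svg>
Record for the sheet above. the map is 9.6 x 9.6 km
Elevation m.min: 1095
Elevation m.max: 1450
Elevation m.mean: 1195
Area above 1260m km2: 21.6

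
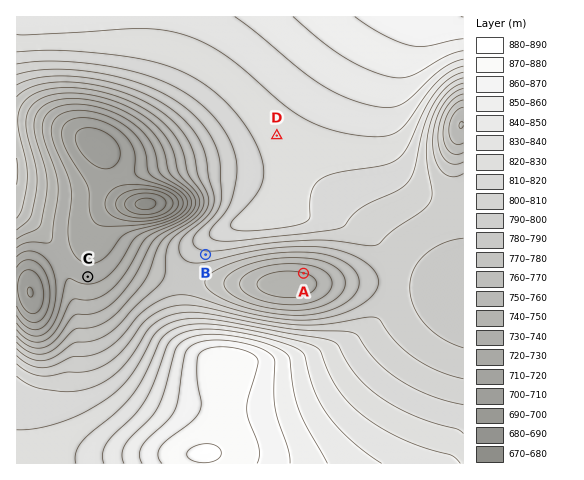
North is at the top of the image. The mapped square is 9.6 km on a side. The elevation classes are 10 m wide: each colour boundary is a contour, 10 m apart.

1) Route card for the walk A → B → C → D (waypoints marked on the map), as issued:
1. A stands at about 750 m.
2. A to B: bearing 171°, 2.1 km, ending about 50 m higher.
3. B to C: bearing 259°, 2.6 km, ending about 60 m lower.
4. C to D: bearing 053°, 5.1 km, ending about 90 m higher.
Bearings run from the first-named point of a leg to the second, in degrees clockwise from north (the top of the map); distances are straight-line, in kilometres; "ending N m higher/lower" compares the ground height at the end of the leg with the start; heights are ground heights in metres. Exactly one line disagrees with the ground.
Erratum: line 2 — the bearing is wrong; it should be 281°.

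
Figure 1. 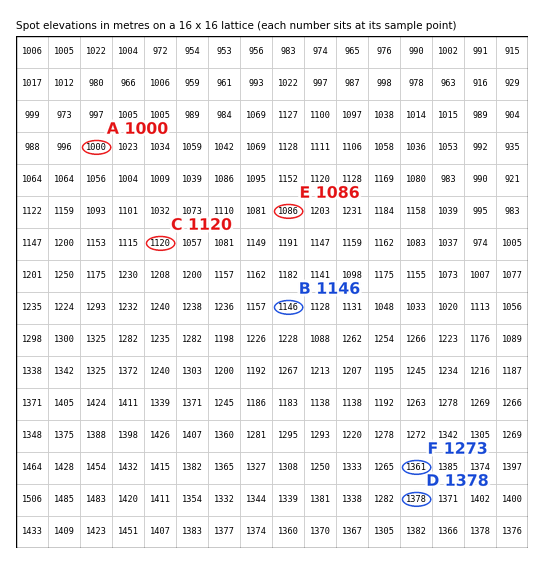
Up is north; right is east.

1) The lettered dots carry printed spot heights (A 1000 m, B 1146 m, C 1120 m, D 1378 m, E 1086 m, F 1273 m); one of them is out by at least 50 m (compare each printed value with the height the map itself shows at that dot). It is F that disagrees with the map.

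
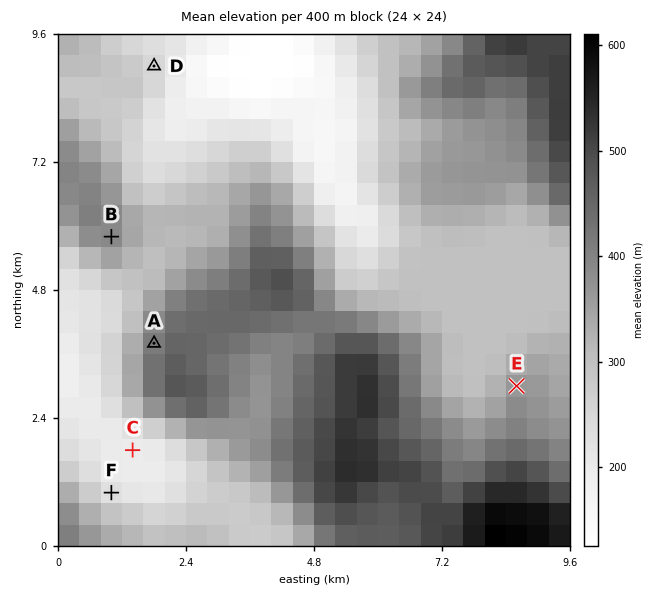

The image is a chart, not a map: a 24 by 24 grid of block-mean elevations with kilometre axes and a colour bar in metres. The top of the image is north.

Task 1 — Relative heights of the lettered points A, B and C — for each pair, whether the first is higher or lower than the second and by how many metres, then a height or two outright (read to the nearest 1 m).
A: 221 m higher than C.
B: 199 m higher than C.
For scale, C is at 196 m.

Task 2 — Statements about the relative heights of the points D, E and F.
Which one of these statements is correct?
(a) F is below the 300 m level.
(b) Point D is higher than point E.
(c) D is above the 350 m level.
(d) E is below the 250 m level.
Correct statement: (a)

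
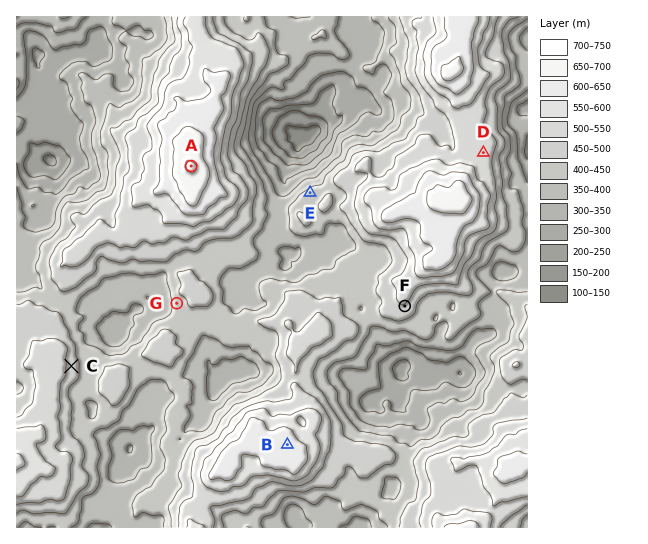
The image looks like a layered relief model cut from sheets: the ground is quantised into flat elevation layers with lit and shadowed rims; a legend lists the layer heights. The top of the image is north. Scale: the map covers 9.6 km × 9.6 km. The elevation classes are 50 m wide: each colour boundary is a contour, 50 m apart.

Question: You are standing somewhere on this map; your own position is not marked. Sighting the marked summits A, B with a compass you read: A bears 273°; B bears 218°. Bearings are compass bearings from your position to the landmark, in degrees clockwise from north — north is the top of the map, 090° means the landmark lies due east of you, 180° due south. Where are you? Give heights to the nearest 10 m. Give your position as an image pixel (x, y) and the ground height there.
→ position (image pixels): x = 493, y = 182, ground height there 510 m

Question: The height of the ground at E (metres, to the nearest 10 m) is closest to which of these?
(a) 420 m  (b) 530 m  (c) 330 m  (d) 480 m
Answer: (a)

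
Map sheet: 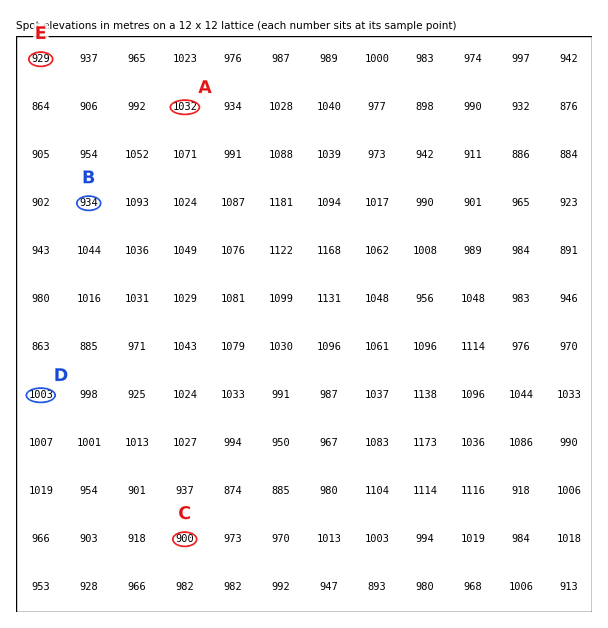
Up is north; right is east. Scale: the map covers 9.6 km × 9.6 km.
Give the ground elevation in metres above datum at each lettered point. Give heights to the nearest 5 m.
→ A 1030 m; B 935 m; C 900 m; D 1005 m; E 930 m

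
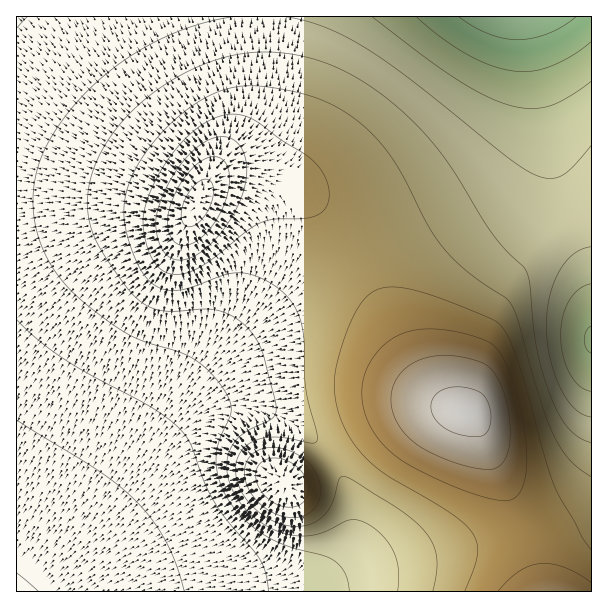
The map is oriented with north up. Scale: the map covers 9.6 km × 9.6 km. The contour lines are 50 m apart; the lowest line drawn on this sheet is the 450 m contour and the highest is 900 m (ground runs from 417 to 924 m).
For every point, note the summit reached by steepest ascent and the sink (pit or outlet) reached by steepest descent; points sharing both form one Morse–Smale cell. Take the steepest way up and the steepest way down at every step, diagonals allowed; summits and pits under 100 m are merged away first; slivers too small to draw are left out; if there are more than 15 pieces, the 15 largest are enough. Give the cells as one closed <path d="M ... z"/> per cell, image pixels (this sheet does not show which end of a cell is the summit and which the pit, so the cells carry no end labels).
<path d="M260 16l-244 1 1 575 6 0 63-70 47-57 49-67 42-44 85-68 46-31-13-21-20-24-17-16-15-8-38-10-30 0-17 10 19-31 24-29 10-19 4-32z"/><path d="M356 256l-36 22-41 30-55 46-26 26-94 121-80 91 8 0 29-29 57-60 65-75 26-16 25-6 21 2 17 4 25 14 23 20 16 19 10 21 6 21 0 29-10 24-10 10-17 8-30 8-54 6 310-1-13-66-41-76-12-30-5-5-11-4-18-10-23-26z"/><path d="M522 16l-261 0 1 59-4 32-10 19-24 29-18 30 16-9 30 0 38 10 24 16 18 20 22 32 2 2 3-2 34-20 83-44 21-15 15-17 11-23 5-28 0-36z"/><path d="M245 406l-21 2-15 4-26 16-65 75-86 88 198 1 64-8 21-6 17-8 12-15 8-19-2-36-14-35-16-19-27-24-21-10z"/><path d="M579 223l-16 7-24 17-29 31-12 18-17 36-9 27-8 33 0 19 11 8 12 30 41 76 14 67 50-1 0-319-4-24z"/><path d="M525 16l-2 1 0 15 5 39 0 36-5 28-11 23-15 17-21 15-120 65 48 96 14 23 23 26 23 12 0-20 8-33 15-42 11-21 18-26 23-23 24-17 15-6-1-8-12-19-9-23-10-46-18-110z"/><path d="M591 16l-65 1 20 111 10 46 6 17 17 32 13-4z"/><path d="M591 220l-11 4 8 24 3 23z"/>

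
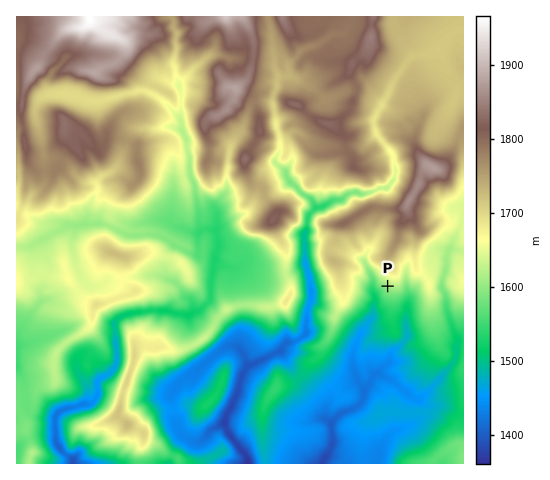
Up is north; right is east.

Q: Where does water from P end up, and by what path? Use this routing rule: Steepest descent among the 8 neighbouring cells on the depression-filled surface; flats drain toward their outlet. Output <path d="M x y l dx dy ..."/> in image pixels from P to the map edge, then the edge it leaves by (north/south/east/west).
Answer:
<path d="M388 286l-13 12-1 16-5 8-5 5-3 8-3 2-5 18 0 12 3 9 7 12 0 11-7 8-7 4-7 1-10 11 1 21-11 19"/>
exit: south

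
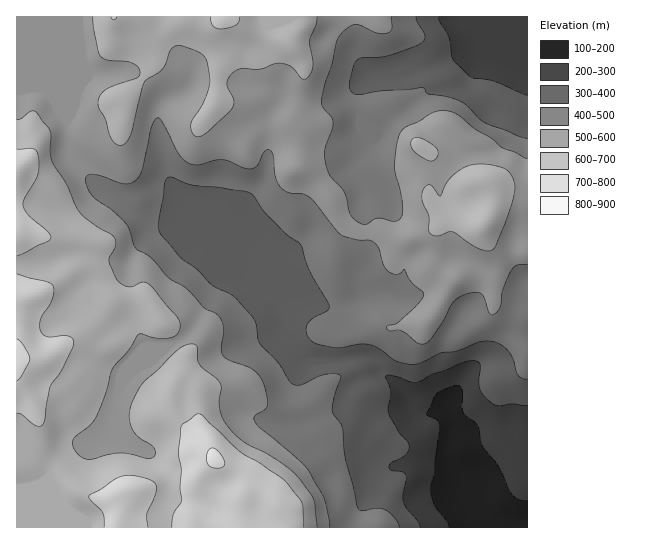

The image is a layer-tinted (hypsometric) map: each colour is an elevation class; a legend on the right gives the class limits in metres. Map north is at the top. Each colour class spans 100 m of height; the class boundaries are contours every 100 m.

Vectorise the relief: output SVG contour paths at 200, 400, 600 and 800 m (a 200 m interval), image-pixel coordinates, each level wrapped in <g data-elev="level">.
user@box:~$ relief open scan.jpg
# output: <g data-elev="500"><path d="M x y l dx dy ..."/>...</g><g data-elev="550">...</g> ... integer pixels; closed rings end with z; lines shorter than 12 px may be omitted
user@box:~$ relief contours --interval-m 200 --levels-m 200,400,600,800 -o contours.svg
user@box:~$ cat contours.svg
<g data-elev="200"><path d="M449 527l-2-6-12-15-4-13 0-7 4-13 0-14 5-33-3-6-11-6 10-20 17-8 5-1 3 2 1 6 0 13 1 7 14 12 5 21 17 21 11 26 8 6 9 2"/></g><g data-elev="400"><path d="M399 527l-3-8-10-9-9-2-15 3-5-4-12-50-3-30-10-17 3-16 6-16-1-3-6-1-11 1-24 10-5 0-4-3-11-19-19-20-4-20-6-9-16-17-21-11-16-17-16-11-20-24-3-5 0-6 8-44 5-2 22 8 26 2 30 6 5 3 11 17 18 18 17 12 9 27 20 36-2 5-14 7-6 8 0 9 7 8 23 5 22-4 10 1 10 4 16 12 18 3 9-2 19-9 16-2 24-9 10-1 8 3 8 6 6 8 5 17 4 3 5 1"/><path d="M527 138l-8-1-33-14-7-4-17-17-13-5-21-3-5-6-41 3-23 4-4-1-4-2-2-5 1-6 4-16 4-6 32-4 26-9 7-5 2-3-1-4-7-12-1-5"/></g><g data-elev="600"><path d="M317 527l-3-28-16-22-20-16-36-20-9-8-8-11-4-7-2-9 2-21-5-7-16-13-2-6-1-12-3-3-7 1-8 4-34 32-6 8-8 16-2 12 3 12 6 8 16 10 1 6-1 4-7 1-18-4-10-1-30 6-7-2-6-6-4-6 1-6 17-14 5-6 10-24 7-26 17-19 8-15 4-1 16 4 14 0 7-5 2-10-3-6-28-33-7-2-9 4-4 1-6-2-5-4-9-20 6-15 0-8-4-4-13-7-12-8-9-10-10-24-15-24-2-10 1-17-2-5-12-16-3-2-4 1-9 7-4 0"/><path d="M482 250l9 0 5-4 15-39 4-21-3-9-6-8-13-4-15-1-12 3-12 7-8 9-5 13-3-1-7-10-4 0-4 4-1 9 7 17 0 15 2 4 7 2 11-4 4 0 18 13z"/><path d="M429 161l4 0 4-3 1-5-1-4-15-10-5-2-4 2-2 4 2 7 5 5z"/><path d="M93 17l1 16 4 18 3 5 6 4 24 3 6 3 3 5-1 4-2 3-31 11-5 5-3 5 1 8 6 12 5 18 5 6 6 2 5-2 5-9 13-52 19-13 7-18 3-4 8-1 16 5 6 4 4 7 3 16-1 9-6 16-10 16-2 6 2 9 2 2 4 1 10-6 24-24 1-8-6-12-1-5 3-7 7-5 6-2 16 1 15-5 8-1 10 4 10 12 5-1 6-11-3-26 6-16 1-8"/></g><g data-elev="800"><path d="M212 467l9 1 3-2 1-3-4-9-8-6-4 2-2 7 0 6z"/><path d="M17 381l5-6 8-16-7-14-6-6"/></g>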